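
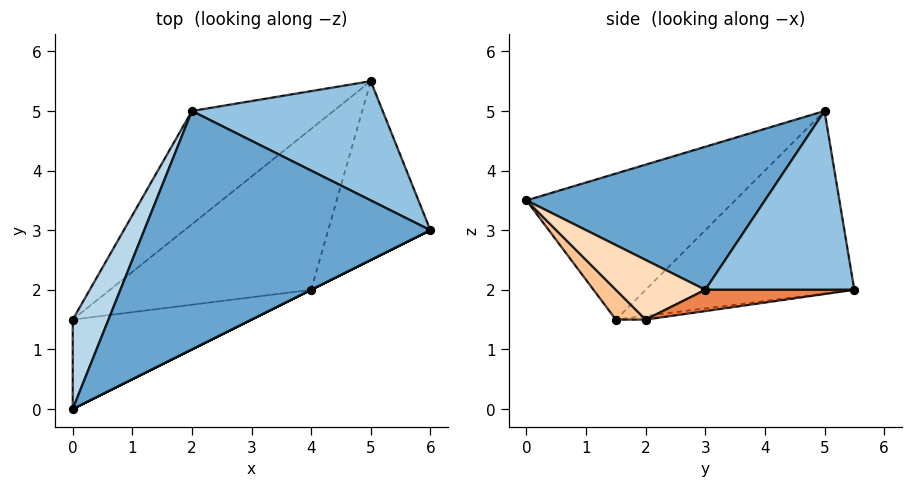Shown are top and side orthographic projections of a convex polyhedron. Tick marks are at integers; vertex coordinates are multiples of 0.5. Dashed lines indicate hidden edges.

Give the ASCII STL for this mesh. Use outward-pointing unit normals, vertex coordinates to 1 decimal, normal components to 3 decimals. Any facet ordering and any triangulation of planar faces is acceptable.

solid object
 facet normal 0.408 -0.408 0.816
  outer loop
   vertex 2.0 5.0 5.0
   vertex 0.0 0.0 3.5
   vertex 6.0 3.0 2.0
  endloop
 endfacet
 facet normal 0.660 0.264 0.704
  outer loop
   vertex 5.0 5.5 2.0
   vertex 2.0 5.0 5.0
   vertex 6.0 3.0 2.0
  endloop
 endfacet
 facet normal -0.926 0.302 0.227
  outer loop
   vertex 0.0 1.5 1.5
   vertex 0.0 0.0 3.5
   vertex 2.0 5.0 5.0
  endloop
 endfacet
 facet normal -0.541 0.729 -0.420
  outer loop
   vertex 0.0 1.5 1.5
   vertex 2.0 5.0 5.0
   vertex 5.0 5.5 2.0
  endloop
 endfacet
 facet normal 0.203 0.081 -0.976
  outer loop
   vertex 4.0 2.0 1.5
   vertex 5.0 5.5 2.0
   vertex 6.0 3.0 2.0
  endloop
 endfacet
 facet normal -0.018 0.147 -0.989
  outer loop
   vertex 4.0 2.0 1.5
   vertex 0.0 1.5 1.5
   vertex 5.0 5.5 2.0
  endloop
 endfacet
 facet normal 0.100 -0.796 -0.597
  outer loop
   vertex 4.0 2.0 1.5
   vertex 0.0 0.0 3.5
   vertex 0.0 1.5 1.5
  endloop
 endfacet
 facet normal 0.447 -0.894 0.000
  outer loop
   vertex 4.0 2.0 1.5
   vertex 6.0 3.0 2.0
   vertex 0.0 0.0 3.5
  endloop
 endfacet
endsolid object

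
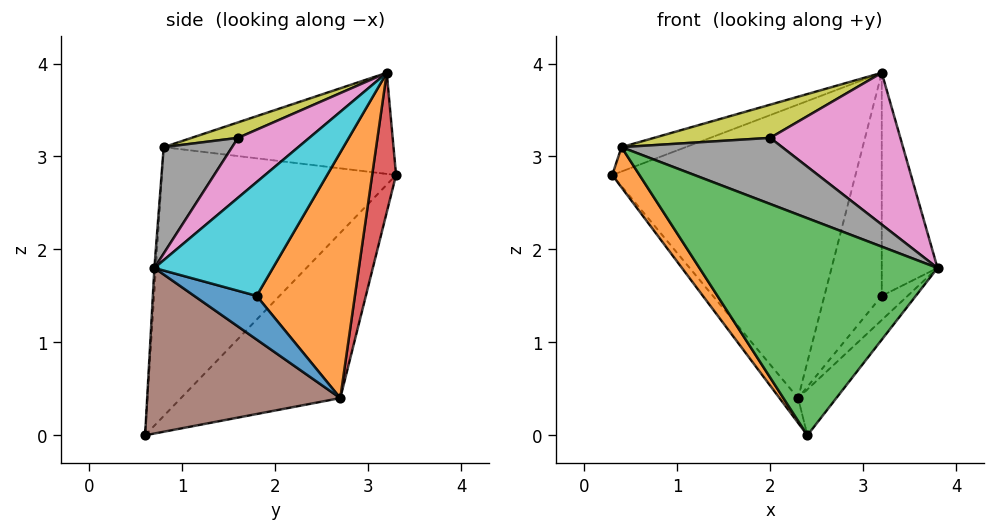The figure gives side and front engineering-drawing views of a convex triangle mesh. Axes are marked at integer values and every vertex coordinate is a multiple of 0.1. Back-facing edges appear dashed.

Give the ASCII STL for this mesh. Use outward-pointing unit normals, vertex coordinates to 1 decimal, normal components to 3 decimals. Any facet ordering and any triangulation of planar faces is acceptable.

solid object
 facet normal -0.350 0.098 0.932
  outer loop
   vertex 0.4 0.8 3.1
   vertex 3.2 3.2 3.9
   vertex 0.3 3.3 2.8
  endloop
 endfacet
 facet normal -0.839 -0.098 -0.535
  outer loop
   vertex 0.4 0.8 3.1
   vertex 0.3 3.3 2.8
   vertex 2.4 0.6 0.0
  endloop
 endfacet
 facet normal -0.006 -0.998 0.060
  outer loop
   vertex 0.4 0.8 3.1
   vertex 2.4 0.6 0.0
   vertex 3.8 0.7 1.8
  endloop
 endfacet
 facet normal 0.096 0.982 -0.165
  outer loop
   vertex 2.3 2.7 0.4
   vertex 0.3 3.3 2.8
   vertex 3.2 3.2 3.9
  endloop
 endfacet
 facet normal -0.754 0.088 -0.651
  outer loop
   vertex 2.3 2.7 0.4
   vertex 2.4 0.6 0.0
   vertex 0.3 3.3 2.8
  endloop
 endfacet
 facet normal 0.776 0.154 -0.612
  outer loop
   vertex 2.3 2.7 0.4
   vertex 3.8 0.7 1.8
   vertex 2.4 0.6 0.0
  endloop
 endfacet
 facet normal 0.310 -0.567 0.763
  outer loop
   vertex 2.0 1.6 3.2
   vertex 3.8 0.7 1.8
   vertex 3.2 3.2 3.9
  endloop
 endfacet
 facet normal 0.264 -0.620 0.738
  outer loop
   vertex 2.0 1.6 3.2
   vertex 0.4 0.8 3.1
   vertex 3.8 0.7 1.8
  endloop
 endfacet
 facet normal 0.207 -0.518 0.830
  outer loop
   vertex 2.0 1.6 3.2
   vertex 3.2 3.2 3.9
   vertex 0.4 0.8 3.1
  endloop
 endfacet
 facet normal 0.878 0.413 -0.241
  outer loop
   vertex 3.2 1.8 1.5
   vertex 3.2 3.2 3.9
   vertex 3.8 0.7 1.8
  endloop
 endfacet
 facet normal 0.845 0.350 -0.404
  outer loop
   vertex 3.2 1.8 1.5
   vertex 3.8 0.7 1.8
   vertex 2.3 2.7 0.4
  endloop
 endfacet
 facet normal 0.829 0.484 -0.282
  outer loop
   vertex 3.2 1.8 1.5
   vertex 2.3 2.7 0.4
   vertex 3.2 3.2 3.9
  endloop
 endfacet
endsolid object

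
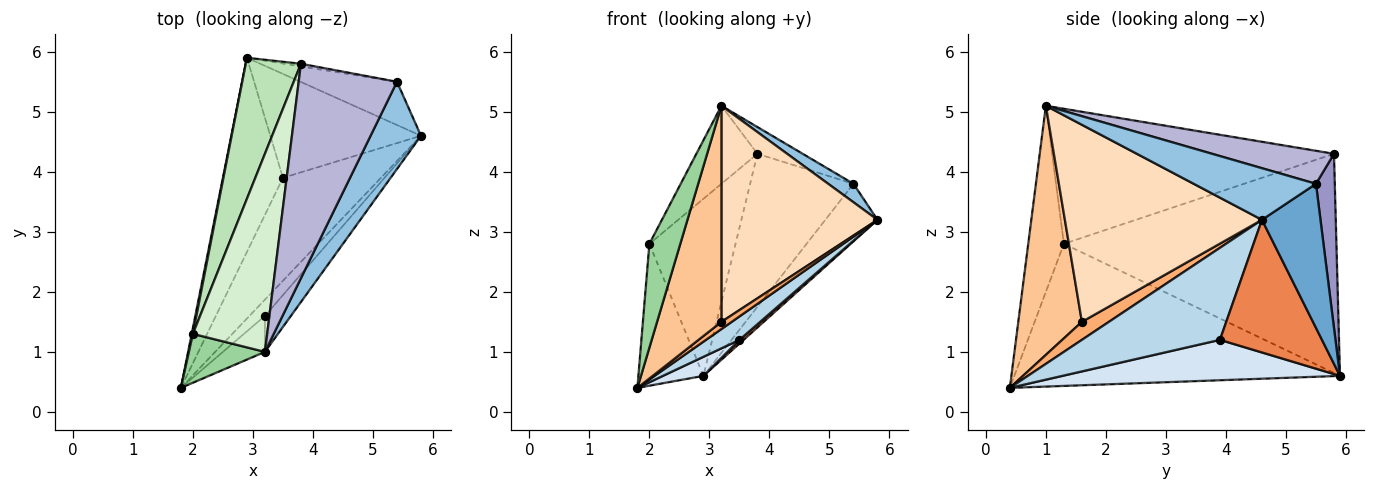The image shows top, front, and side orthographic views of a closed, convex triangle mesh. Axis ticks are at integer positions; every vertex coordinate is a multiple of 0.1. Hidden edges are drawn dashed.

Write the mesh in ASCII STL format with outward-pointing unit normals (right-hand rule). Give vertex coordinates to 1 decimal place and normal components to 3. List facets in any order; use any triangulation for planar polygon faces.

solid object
 facet normal 0.668 0.595 -0.447
  outer loop
   vertex 5.4 5.5 3.8
   vertex 5.8 4.6 3.2
   vertex 2.9 5.9 0.6
  endloop
 endfacet
 facet normal 0.708 -0.146 0.691
  outer loop
   vertex 5.4 5.5 3.8
   vertex 3.2 1.0 5.1
   vertex 5.8 4.6 3.2
  endloop
 endfacet
 facet normal 0.675 -0.164 -0.719
  outer loop
   vertex 3.5 3.9 1.2
   vertex 5.8 4.6 3.2
   vertex 1.8 0.4 0.4
  endloop
 endfacet
 facet normal 0.556 -0.081 -0.827
  outer loop
   vertex 3.5 3.9 1.2
   vertex 1.8 0.4 0.4
   vertex 2.9 5.9 0.6
  endloop
 endfacet
 facet normal 0.661 -0.027 -0.750
  outer loop
   vertex 3.5 3.9 1.2
   vertex 2.9 5.9 0.6
   vertex 5.8 4.6 3.2
  endloop
 endfacet
 facet normal 0.729 -0.278 -0.625
  outer loop
   vertex 3.2 1.6 1.5
   vertex 1.8 0.4 0.4
   vertex 5.8 4.6 3.2
  endloop
 endfacet
 facet normal 0.698 -0.706 -0.118
  outer loop
   vertex 3.2 1.6 1.5
   vertex 3.2 1.0 5.1
   vertex 1.8 0.4 0.4
  endloop
 endfacet
 facet normal 0.780 -0.618 -0.103
  outer loop
   vertex 3.2 1.6 1.5
   vertex 5.8 4.6 3.2
   vertex 3.2 1.0 5.1
  endloop
 endfacet
 facet normal -0.981 0.196 0.008
  outer loop
   vertex 2.0 1.3 2.8
   vertex 2.9 5.9 0.6
   vertex 1.8 0.4 0.4
  endloop
 endfacet
 facet normal -0.722 -0.626 0.295
  outer loop
   vertex 2.0 1.3 2.8
   vertex 1.8 0.4 0.4
   vertex 3.2 1.0 5.1
  endloop
 endfacet
 facet normal -0.927 0.293 0.233
  outer loop
   vertex 3.8 5.8 4.3
   vertex 2.9 5.9 0.6
   vertex 2.0 1.3 2.8
  endloop
 endfacet
 facet normal -0.861 0.187 0.473
  outer loop
   vertex 3.8 5.8 4.3
   vertex 2.0 1.3 2.8
   vertex 3.2 1.0 5.1
  endloop
 endfacet
 facet normal 0.179 0.984 -0.017
  outer loop
   vertex 3.8 5.8 4.3
   vertex 5.4 5.5 3.8
   vertex 2.9 5.9 0.6
  endloop
 endfacet
 facet normal 0.316 0.117 0.941
  outer loop
   vertex 3.8 5.8 4.3
   vertex 3.2 1.0 5.1
   vertex 5.4 5.5 3.8
  endloop
 endfacet
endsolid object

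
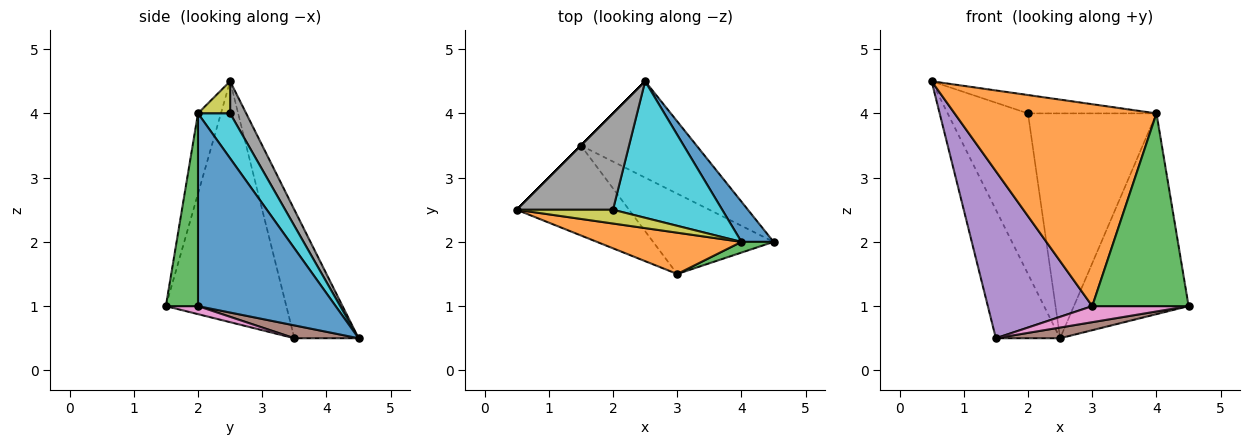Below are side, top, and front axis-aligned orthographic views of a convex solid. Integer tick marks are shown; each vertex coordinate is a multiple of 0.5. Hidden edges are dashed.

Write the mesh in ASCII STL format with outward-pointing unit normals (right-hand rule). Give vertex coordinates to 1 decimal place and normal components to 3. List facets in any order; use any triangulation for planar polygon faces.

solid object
 facet normal 0.762 0.635 0.127
  outer loop
   vertex 4.0 2.0 4.0
   vertex 4.5 2.0 1.0
   vertex 2.5 4.5 0.5
  endloop
 endfacet
 facet normal -0.111 -0.974 0.199
  outer loop
   vertex 4.0 2.0 4.0
   vertex 0.5 2.5 4.5
   vertex 3.0 1.5 1.0
  endloop
 endfacet
 facet normal 0.316 -0.947 0.053
  outer loop
   vertex 4.0 2.0 4.0
   vertex 3.0 1.5 1.0
   vertex 4.5 2.0 1.0
  endloop
 endfacet
 facet normal -0.707 0.707 0.000
  outer loop
   vertex 1.5 3.5 0.5
   vertex 0.5 2.5 4.5
   vertex 2.5 4.5 0.5
  endloop
 endfacet
 facet normal -0.713 -0.618 -0.333
  outer loop
   vertex 1.5 3.5 0.5
   vertex 3.0 1.5 1.0
   vertex 0.5 2.5 4.5
  endloop
 endfacet
 facet normal 0.110 -0.110 -0.988
  outer loop
   vertex 1.5 3.5 0.5
   vertex 2.5 4.5 0.5
   vertex 4.5 2.0 1.0
  endloop
 endfacet
 facet normal 0.065 -0.196 -0.978
  outer loop
   vertex 1.5 3.5 0.5
   vertex 4.5 2.0 1.0
   vertex 3.0 1.5 1.0
  endloop
 endfacet
 facet normal 0.169 0.845 0.507
  outer loop
   vertex 2.0 2.5 4.0
   vertex 2.5 4.5 0.5
   vertex 0.5 2.5 4.5
  endloop
 endfacet
 facet normal 0.196 0.784 0.588
  outer loop
   vertex 2.0 2.5 4.0
   vertex 0.5 2.5 4.5
   vertex 4.0 2.0 4.0
  endloop
 endfacet
 facet normal 0.209 0.836 0.508
  outer loop
   vertex 2.0 2.5 4.0
   vertex 4.0 2.0 4.0
   vertex 2.5 4.5 0.5
  endloop
 endfacet
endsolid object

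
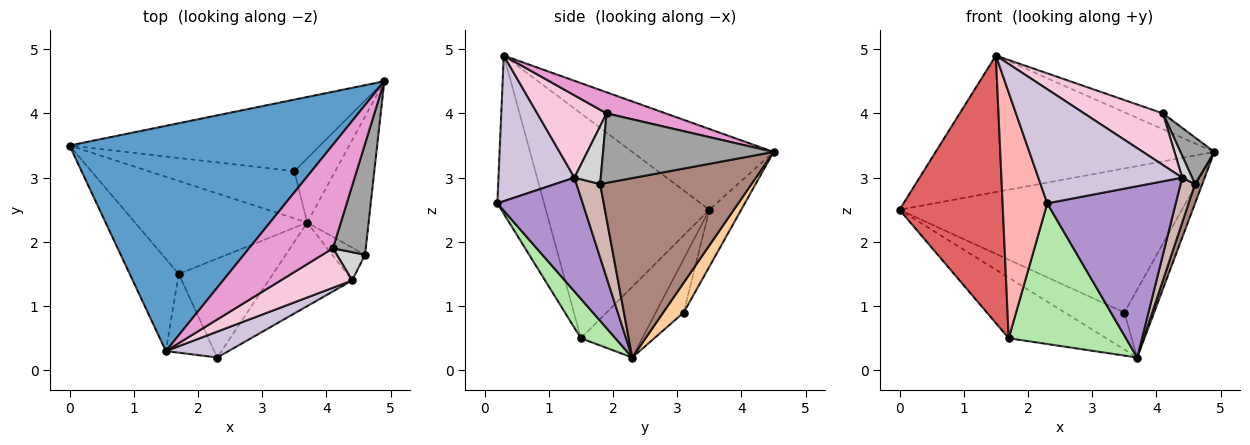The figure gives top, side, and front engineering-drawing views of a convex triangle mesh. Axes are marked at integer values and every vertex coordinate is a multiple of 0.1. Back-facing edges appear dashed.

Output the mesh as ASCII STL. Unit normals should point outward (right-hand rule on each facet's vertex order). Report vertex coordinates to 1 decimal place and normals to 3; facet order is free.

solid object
 facet normal -0.254 0.501 0.827
  outer loop
   vertex 1.5 0.3 4.9
   vertex 4.9 4.5 3.4
   vertex 0.0 3.5 2.5
  endloop
 endfacet
 facet normal -0.101 0.891 -0.443
  outer loop
   vertex 3.5 3.1 0.9
   vertex 0.0 3.5 2.5
   vertex 4.9 4.5 3.4
  endloop
 endfacet
 facet normal -0.278 0.592 -0.756
  outer loop
   vertex 3.5 3.1 0.9
   vertex 3.7 2.3 0.2
   vertex 0.0 3.5 2.5
  endloop
 endfacet
 facet normal 0.448 0.650 -0.614
  outer loop
   vertex 3.5 3.1 0.9
   vertex 4.9 4.5 3.4
   vertex 3.7 2.3 0.2
  endloop
 endfacet
 facet normal -0.325 0.516 -0.792
  outer loop
   vertex 1.7 1.5 0.5
   vertex 0.0 3.5 2.5
   vertex 3.7 2.3 0.2
  endloop
 endfacet
 facet normal 0.234 -0.795 -0.559
  outer loop
   vertex 1.7 1.5 0.5
   vertex 3.7 2.3 0.2
   vertex 2.3 0.2 2.6
  endloop
 endfacet
 facet normal -0.831 -0.525 -0.181
  outer loop
   vertex 1.7 1.5 0.5
   vertex 1.5 0.3 4.9
   vertex 0.0 3.5 2.5
  endloop
 endfacet
 facet normal -0.706 -0.675 -0.216
  outer loop
   vertex 1.7 1.5 0.5
   vertex 2.3 0.2 2.6
   vertex 1.5 0.3 4.9
  endloop
 endfacet
 facet normal 0.513 -0.772 -0.376
  outer loop
   vertex 4.4 1.4 3.0
   vertex 2.3 0.2 2.6
   vertex 3.7 2.3 0.2
  endloop
 endfacet
 facet normal 0.458 -0.867 0.197
  outer loop
   vertex 4.4 1.4 3.0
   vertex 1.5 0.3 4.9
   vertex 2.3 0.2 2.6
  endloop
 endfacet
 facet normal 0.945 -0.045 -0.323
  outer loop
   vertex 4.6 1.8 2.9
   vertex 3.7 2.3 0.2
   vertex 4.9 4.5 3.4
  endloop
 endfacet
 facet normal 0.797 -0.488 -0.356
  outer loop
   vertex 4.6 1.8 2.9
   vertex 4.4 1.4 3.0
   vertex 3.7 2.3 0.2
  endloop
 endfacet
 facet normal 0.242 0.147 0.959
  outer loop
   vertex 4.1 1.9 4.0
   vertex 4.9 4.5 3.4
   vertex 1.5 0.3 4.9
  endloop
 endfacet
 facet normal 0.573 -0.651 0.498
  outer loop
   vertex 4.1 1.9 4.0
   vertex 1.5 0.3 4.9
   vertex 4.4 1.4 3.0
  endloop
 endfacet
 facet normal 0.890 -0.177 0.421
  outer loop
   vertex 4.1 1.9 4.0
   vertex 4.6 1.8 2.9
   vertex 4.9 4.5 3.4
  endloop
 endfacet
 facet normal 0.851 -0.321 0.416
  outer loop
   vertex 4.1 1.9 4.0
   vertex 4.4 1.4 3.0
   vertex 4.6 1.8 2.9
  endloop
 endfacet
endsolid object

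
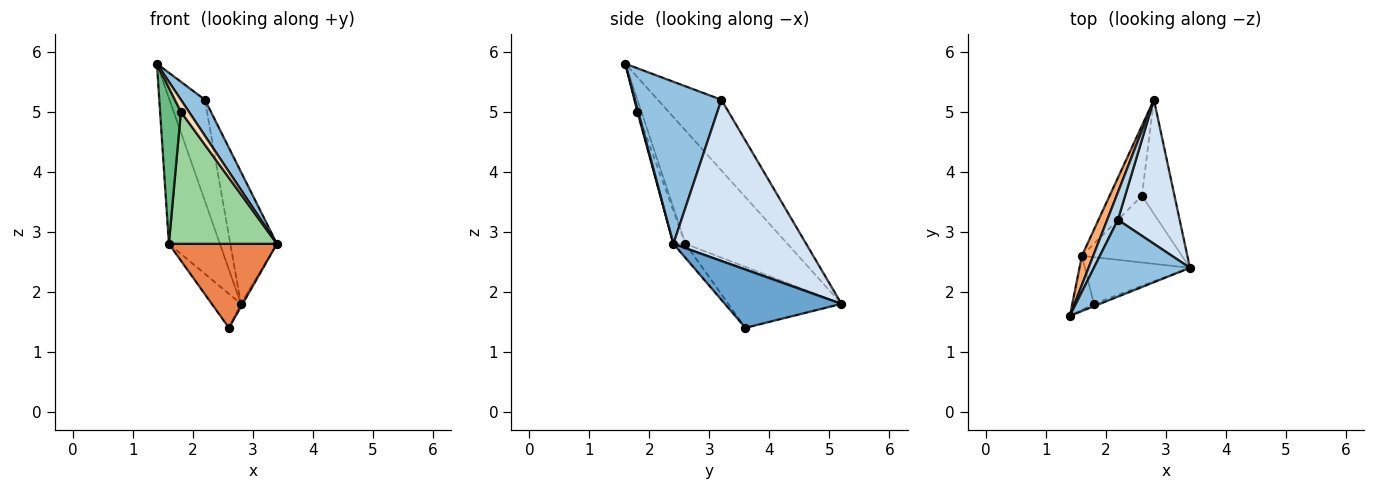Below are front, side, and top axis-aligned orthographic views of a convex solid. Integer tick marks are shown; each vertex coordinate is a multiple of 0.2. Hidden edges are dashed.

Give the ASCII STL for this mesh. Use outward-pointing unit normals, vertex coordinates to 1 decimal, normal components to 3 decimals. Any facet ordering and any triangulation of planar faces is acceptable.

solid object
 facet normal 0.873 0.013 -0.488
  outer loop
   vertex 2.6 3.6 1.4
   vertex 2.8 5.2 1.8
   vertex 3.4 2.4 2.8
  endloop
 endfacet
 facet normal 0.837 -0.232 0.496
  outer loop
   vertex 2.2 3.2 5.2
   vertex 1.4 1.6 5.8
   vertex 3.4 2.4 2.8
  endloop
 endfacet
 facet normal -0.866 0.482 0.131
  outer loop
   vertex 2.2 3.2 5.2
   vertex 2.8 5.2 1.8
   vertex 1.4 1.6 5.8
  endloop
 endfacet
 facet normal 0.887 0.312 0.340
  outer loop
   vertex 2.2 3.2 5.2
   vertex 3.4 2.4 2.8
   vertex 2.8 5.2 1.8
  endloop
 endfacet
 facet normal -0.087 -0.780 -0.619
  outer loop
   vertex 1.6 2.6 2.8
   vertex 2.6 3.6 1.4
   vertex 3.4 2.4 2.8
  endloop
 endfacet
 facet normal -0.891 0.445 0.089
  outer loop
   vertex 1.6 2.6 2.8
   vertex 1.4 1.6 5.8
   vertex 2.8 5.2 1.8
  endloop
 endfacet
 facet normal -0.861 0.222 -0.457
  outer loop
   vertex 1.6 2.6 2.8
   vertex 2.8 5.2 1.8
   vertex 2.6 3.6 1.4
  endloop
 endfacet
 facet normal 0.098 -0.976 -0.195
  outer loop
   vertex 1.8 1.8 5.0
   vertex 3.4 2.4 2.8
   vertex 1.4 1.6 5.8
  endloop
 endfacet
 facet normal -0.179 -0.930 -0.322
  outer loop
   vertex 1.8 1.8 5.0
   vertex 1.4 1.6 5.8
   vertex 1.6 2.6 2.8
  endloop
 endfacet
 facet normal -0.104 -0.938 -0.332
  outer loop
   vertex 1.8 1.8 5.0
   vertex 1.6 2.6 2.8
   vertex 3.4 2.4 2.8
  endloop
 endfacet
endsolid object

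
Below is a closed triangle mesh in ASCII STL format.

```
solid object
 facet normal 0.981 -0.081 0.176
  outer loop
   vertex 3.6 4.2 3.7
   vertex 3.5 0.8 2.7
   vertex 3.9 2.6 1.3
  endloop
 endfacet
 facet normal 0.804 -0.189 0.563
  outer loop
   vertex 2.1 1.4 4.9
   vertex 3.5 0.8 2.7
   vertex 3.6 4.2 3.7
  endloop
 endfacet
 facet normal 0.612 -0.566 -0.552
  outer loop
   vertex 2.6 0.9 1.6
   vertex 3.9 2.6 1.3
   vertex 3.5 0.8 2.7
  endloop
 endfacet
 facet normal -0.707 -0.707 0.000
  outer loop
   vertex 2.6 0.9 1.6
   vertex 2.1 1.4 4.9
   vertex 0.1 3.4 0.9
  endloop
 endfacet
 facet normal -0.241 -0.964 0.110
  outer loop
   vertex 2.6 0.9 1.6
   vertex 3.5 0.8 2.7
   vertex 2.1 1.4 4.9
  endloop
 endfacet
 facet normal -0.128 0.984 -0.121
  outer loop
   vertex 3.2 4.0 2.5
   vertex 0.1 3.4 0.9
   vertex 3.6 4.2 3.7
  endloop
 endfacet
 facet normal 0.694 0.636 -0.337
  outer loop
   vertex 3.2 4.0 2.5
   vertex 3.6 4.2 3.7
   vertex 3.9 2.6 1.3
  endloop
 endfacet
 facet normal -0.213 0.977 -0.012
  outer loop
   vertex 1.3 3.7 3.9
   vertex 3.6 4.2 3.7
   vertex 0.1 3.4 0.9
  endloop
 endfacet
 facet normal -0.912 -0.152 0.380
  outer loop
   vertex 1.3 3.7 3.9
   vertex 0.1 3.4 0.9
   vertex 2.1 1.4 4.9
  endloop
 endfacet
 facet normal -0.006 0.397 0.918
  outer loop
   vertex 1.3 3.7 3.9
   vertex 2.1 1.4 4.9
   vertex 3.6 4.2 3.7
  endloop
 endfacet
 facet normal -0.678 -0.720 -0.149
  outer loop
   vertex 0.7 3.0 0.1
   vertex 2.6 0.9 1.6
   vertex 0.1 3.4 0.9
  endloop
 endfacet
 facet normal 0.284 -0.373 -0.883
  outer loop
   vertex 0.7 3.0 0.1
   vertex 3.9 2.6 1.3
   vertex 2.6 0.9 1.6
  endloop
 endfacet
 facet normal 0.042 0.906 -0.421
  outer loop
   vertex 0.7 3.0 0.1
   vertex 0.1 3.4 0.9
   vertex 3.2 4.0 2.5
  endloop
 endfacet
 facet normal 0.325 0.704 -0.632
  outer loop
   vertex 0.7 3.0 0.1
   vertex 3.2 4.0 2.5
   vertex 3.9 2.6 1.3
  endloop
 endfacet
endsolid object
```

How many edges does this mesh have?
21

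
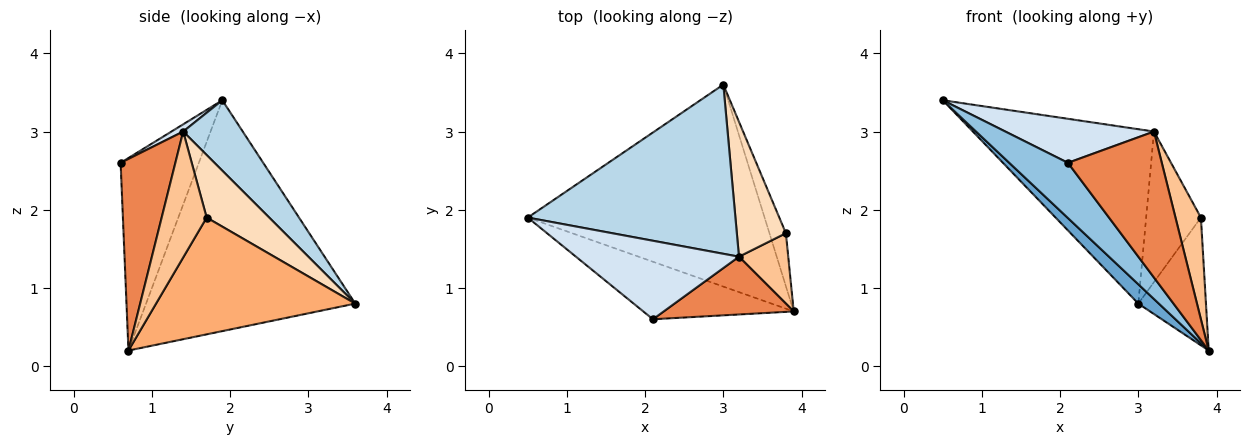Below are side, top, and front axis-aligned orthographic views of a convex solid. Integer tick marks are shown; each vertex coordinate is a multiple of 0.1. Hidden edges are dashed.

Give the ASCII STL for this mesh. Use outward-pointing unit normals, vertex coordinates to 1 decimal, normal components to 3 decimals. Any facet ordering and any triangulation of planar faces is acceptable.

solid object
 facet normal -0.696 -0.068 -0.714
  outer loop
   vertex 3.0 3.6 0.8
   vertex 3.9 0.7 0.2
   vertex 0.5 1.9 3.4
  endloop
 endfacet
 facet normal -0.678 -0.509 -0.530
  outer loop
   vertex 2.1 0.6 2.6
   vertex 0.5 1.9 3.4
   vertex 3.9 0.7 0.2
  endloop
 endfacet
 facet normal 0.230 0.699 0.678
  outer loop
   vertex 3.2 1.4 3.0
   vertex 3.0 3.6 0.8
   vertex 0.5 1.9 3.4
  endloop
 endfacet
 facet normal 0.039 -0.489 0.872
  outer loop
   vertex 3.2 1.4 3.0
   vertex 0.5 1.9 3.4
   vertex 2.1 0.6 2.6
  endloop
 endfacet
 facet normal 0.477 -0.817 0.324
  outer loop
   vertex 3.2 1.4 3.0
   vertex 2.1 0.6 2.6
   vertex 3.9 0.7 0.2
  endloop
 endfacet
 facet normal 0.939 0.319 -0.132
  outer loop
   vertex 3.8 1.7 1.9
   vertex 3.9 0.7 0.2
   vertex 3.0 3.6 0.8
  endloop
 endfacet
 facet normal 0.824 -0.466 0.322
  outer loop
   vertex 3.8 1.7 1.9
   vertex 3.2 1.4 3.0
   vertex 3.9 0.7 0.2
  endloop
 endfacet
 facet normal 0.648 0.567 0.508
  outer loop
   vertex 3.8 1.7 1.9
   vertex 3.0 3.6 0.8
   vertex 3.2 1.4 3.0
  endloop
 endfacet
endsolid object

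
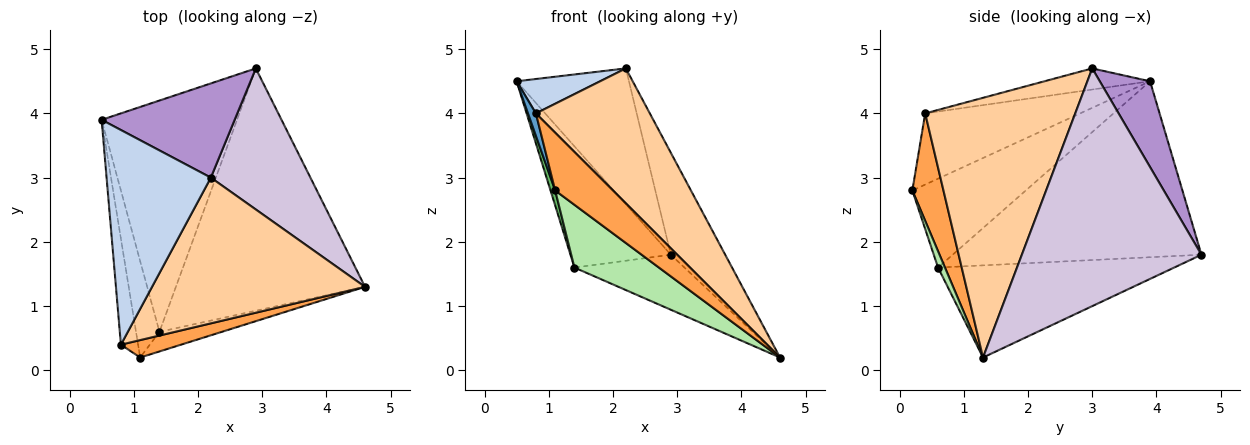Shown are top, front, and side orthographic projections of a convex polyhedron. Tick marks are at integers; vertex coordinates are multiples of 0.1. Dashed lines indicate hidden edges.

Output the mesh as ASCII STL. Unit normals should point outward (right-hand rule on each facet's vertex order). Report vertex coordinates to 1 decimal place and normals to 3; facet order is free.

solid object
 facet normal -0.971 -0.050 -0.234
  outer loop
   vertex 0.8 0.4 4.0
   vertex 0.5 3.9 4.5
   vertex 1.1 0.2 2.8
  endloop
 endfacet
 facet normal -0.196 -0.155 0.968
  outer loop
   vertex 0.8 0.4 4.0
   vertex 2.2 3.0 4.7
   vertex 0.5 3.9 4.5
  endloop
 endfacet
 facet normal 0.458 -0.851 0.256
  outer loop
   vertex 0.8 0.4 4.0
   vertex 1.1 0.2 2.8
   vertex 4.6 1.3 0.2
  endloop
 endfacet
 facet normal 0.667 -0.506 0.547
  outer loop
   vertex 0.8 0.4 4.0
   vertex 4.6 1.3 0.2
   vertex 2.2 3.0 4.7
  endloop
 endfacet
 facet normal -0.966 -0.040 -0.255
  outer loop
   vertex 1.4 0.6 1.6
   vertex 1.1 0.2 2.8
   vertex 0.5 3.9 4.5
  endloop
 endfacet
 facet normal 0.078 -0.951 -0.298
  outer loop
   vertex 1.4 0.6 1.6
   vertex 4.6 1.3 0.2
   vertex 1.1 0.2 2.8
  endloop
 endfacet
 facet normal -0.755 0.305 -0.581
  outer loop
   vertex 2.9 4.7 1.8
   vertex 1.4 0.6 1.6
   vertex 0.5 3.9 4.5
  endloop
 endfacet
 facet normal -0.429 0.200 -0.881
  outer loop
   vertex 2.9 4.7 1.8
   vertex 4.6 1.3 0.2
   vertex 1.4 0.6 1.6
  endloop
 endfacet
 facet normal 0.345 0.771 0.535
  outer loop
   vertex 2.9 4.7 1.8
   vertex 0.5 3.9 4.5
   vertex 2.2 3.0 4.7
  endloop
 endfacet
 facet normal 0.888 0.269 0.372
  outer loop
   vertex 2.9 4.7 1.8
   vertex 2.2 3.0 4.7
   vertex 4.6 1.3 0.2
  endloop
 endfacet
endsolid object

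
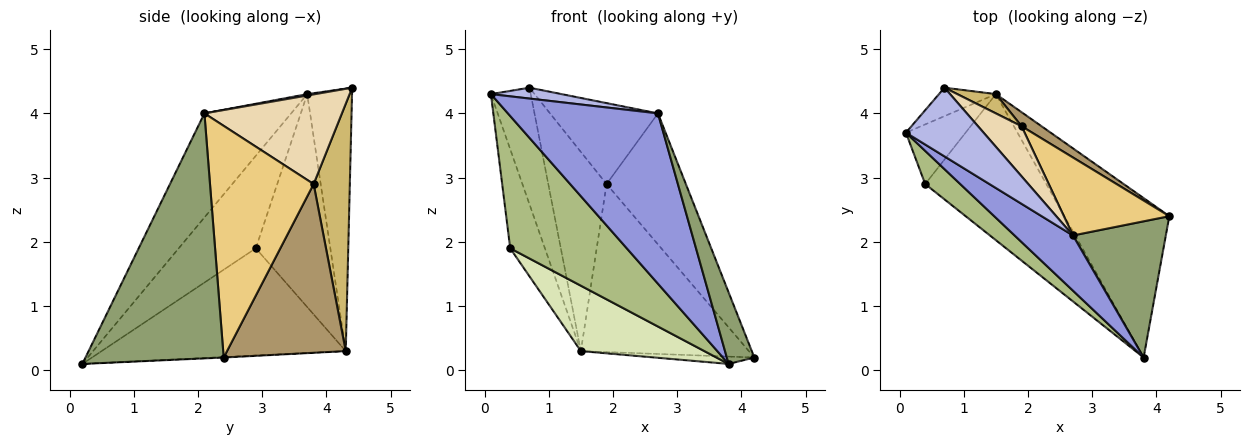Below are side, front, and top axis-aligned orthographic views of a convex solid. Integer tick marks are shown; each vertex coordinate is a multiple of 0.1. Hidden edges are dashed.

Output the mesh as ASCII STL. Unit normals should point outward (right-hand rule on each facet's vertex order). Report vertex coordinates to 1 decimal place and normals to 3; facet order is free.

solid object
 facet normal -0.004 0.046 -0.999
  outer loop
   vertex 1.5 4.3 0.3
   vertex 4.2 2.4 0.2
   vertex 3.8 0.2 0.1
  endloop
 endfacet
 facet normal -0.738 0.655 -0.160
  outer loop
   vertex 1.5 4.3 0.3
   vertex 0.1 3.7 4.3
   vertex 0.7 4.4 4.4
  endloop
 endfacet
 facet normal -0.482 -0.834 0.270
  outer loop
   vertex 2.7 2.1 4.0
   vertex 0.1 3.7 4.3
   vertex 3.8 0.2 0.1
  endloop
 endfacet
 facet normal 0.018 -0.156 0.988
  outer loop
   vertex 2.7 2.1 4.0
   vertex 0.7 4.4 4.4
   vertex 0.1 3.7 4.3
  endloop
 endfacet
 facet normal 0.919 -0.183 0.348
  outer loop
   vertex 2.7 2.1 4.0
   vertex 3.8 0.2 0.1
   vertex 4.2 2.4 0.2
  endloop
 endfacet
 facet normal -0.540 -0.816 0.205
  outer loop
   vertex 0.4 2.9 1.9
   vertex 3.8 0.2 0.1
   vertex 0.1 3.7 4.3
  endloop
 endfacet
 facet normal -0.879 0.409 -0.246
  outer loop
   vertex 0.4 2.9 1.9
   vertex 0.1 3.7 4.3
   vertex 1.5 4.3 0.3
  endloop
 endfacet
 facet normal -0.628 -0.318 -0.710
  outer loop
   vertex 0.4 2.9 1.9
   vertex 1.5 4.3 0.3
   vertex 3.8 0.2 0.1
  endloop
 endfacet
 facet normal 0.576 0.815 0.068
  outer loop
   vertex 1.9 3.8 2.9
   vertex 4.2 2.4 0.2
   vertex 1.5 4.3 0.3
  endloop
 endfacet
 facet normal 0.526 0.847 0.082
  outer loop
   vertex 1.9 3.8 2.9
   vertex 1.5 4.3 0.3
   vertex 0.7 4.4 4.4
  endloop
 endfacet
 facet normal 0.747 0.571 0.340
  outer loop
   vertex 1.9 3.8 2.9
   vertex 2.7 2.1 4.0
   vertex 4.2 2.4 0.2
  endloop
 endfacet
 facet normal 0.735 0.577 0.357
  outer loop
   vertex 1.9 3.8 2.9
   vertex 0.7 4.4 4.4
   vertex 2.7 2.1 4.0
  endloop
 endfacet
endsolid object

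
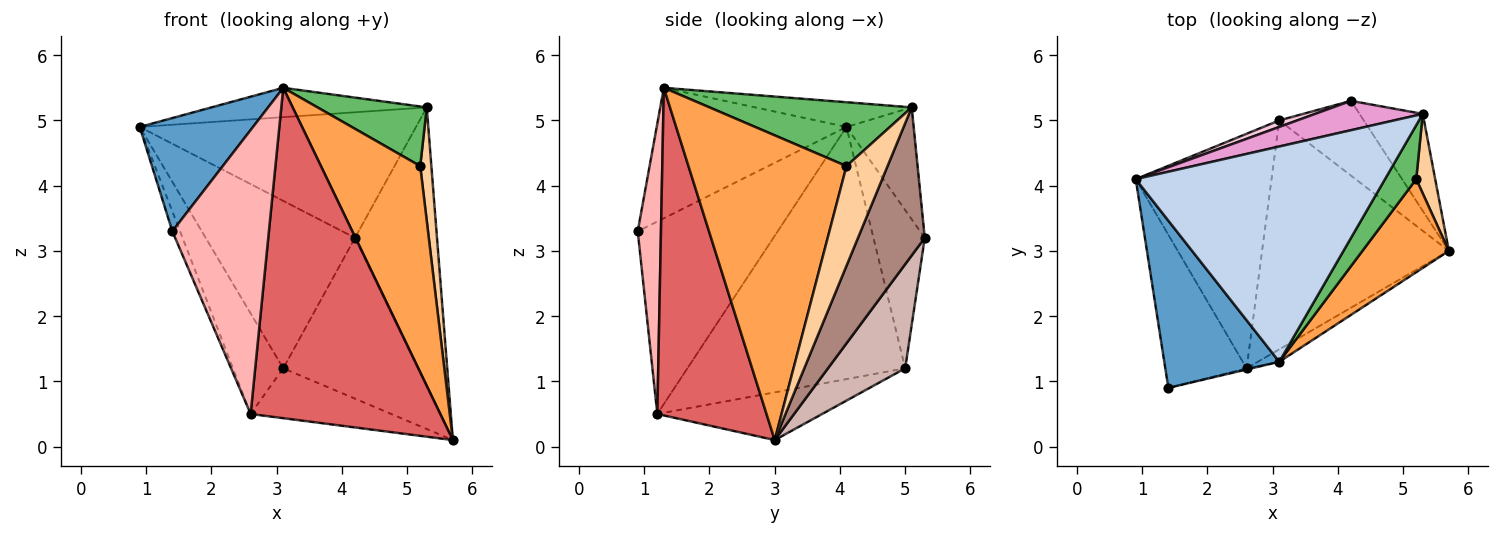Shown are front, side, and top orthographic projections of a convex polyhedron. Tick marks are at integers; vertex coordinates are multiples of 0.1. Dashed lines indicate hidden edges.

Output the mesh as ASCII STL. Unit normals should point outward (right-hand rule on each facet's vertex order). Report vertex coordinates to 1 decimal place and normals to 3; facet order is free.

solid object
 facet normal -0.685 -0.409 0.603
  outer loop
   vertex 3.1 1.3 5.5
   vertex 0.9 4.1 4.9
   vertex 1.4 0.9 3.3
  endloop
 endfacet
 facet normal -0.098 0.134 0.986
  outer loop
   vertex 5.3 5.1 5.2
   vertex 0.9 4.1 4.9
   vertex 3.1 1.3 5.5
  endloop
 endfacet
 facet normal 0.823 -0.517 0.234
  outer loop
   vertex 5.2 4.1 4.3
   vertex 3.1 1.3 5.5
   vertex 5.7 3.0 0.1
  endloop
 endfacet
 facet normal 0.949 -0.257 0.180
  outer loop
   vertex 5.2 4.1 4.3
   vertex 5.7 3.0 0.1
   vertex 5.3 5.1 5.2
  endloop
 endfacet
 facet normal 0.808 -0.437 0.395
  outer loop
   vertex 5.2 4.1 4.3
   vertex 5.3 5.1 5.2
   vertex 3.1 1.3 5.5
  endloop
 endfacet
 facet normal -0.242 0.207 -0.948
  outer loop
   vertex 2.6 1.2 0.5
   vertex 3.1 5.0 1.2
   vertex 5.7 3.0 0.1
  endloop
 endfacet
 facet normal 0.499 -0.866 -0.033
  outer loop
   vertex 2.6 1.2 0.5
   vertex 5.7 3.0 0.1
   vertex 3.1 1.3 5.5
  endloop
 endfacet
 facet normal 0.234 -0.972 -0.004
  outer loop
   vertex 2.6 1.2 0.5
   vertex 3.1 1.3 5.5
   vertex 1.4 0.9 3.3
  endloop
 endfacet
 facet normal -0.920 0.051 -0.389
  outer loop
   vertex 2.6 1.2 0.5
   vertex 1.4 0.9 3.3
   vertex 0.9 4.1 4.9
  endloop
 endfacet
 facet normal -0.863 0.199 -0.465
  outer loop
   vertex 2.6 1.2 0.5
   vertex 0.9 4.1 4.9
   vertex 3.1 5.0 1.2
  endloop
 endfacet
 facet normal 0.610 0.749 -0.260
  outer loop
   vertex 4.2 5.3 3.2
   vertex 5.3 5.1 5.2
   vertex 5.7 3.0 0.1
  endloop
 endfacet
 facet normal 0.461 0.805 -0.374
  outer loop
   vertex 4.2 5.3 3.2
   vertex 5.7 3.0 0.1
   vertex 3.1 5.0 1.2
  endloop
 endfacet
 facet normal -0.230 0.948 0.222
  outer loop
   vertex 4.2 5.3 3.2
   vertex 0.9 4.1 4.9
   vertex 5.3 5.1 5.2
  endloop
 endfacet
 facet normal -0.325 0.945 0.037
  outer loop
   vertex 4.2 5.3 3.2
   vertex 3.1 5.0 1.2
   vertex 0.9 4.1 4.9
  endloop
 endfacet
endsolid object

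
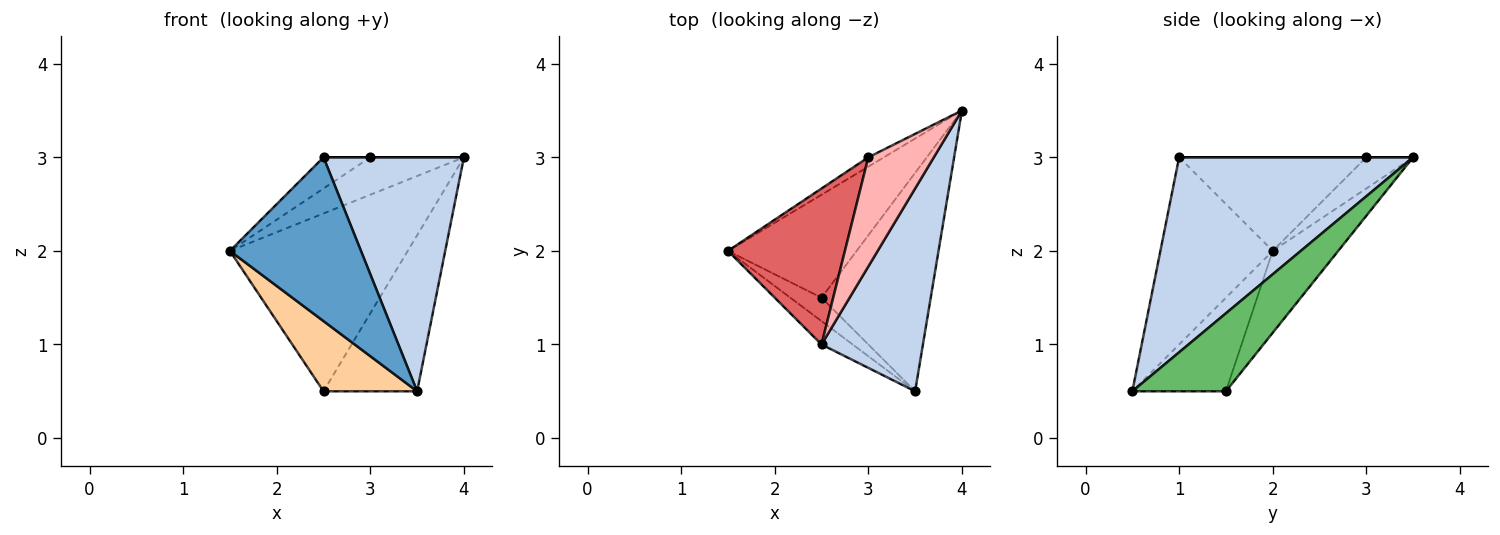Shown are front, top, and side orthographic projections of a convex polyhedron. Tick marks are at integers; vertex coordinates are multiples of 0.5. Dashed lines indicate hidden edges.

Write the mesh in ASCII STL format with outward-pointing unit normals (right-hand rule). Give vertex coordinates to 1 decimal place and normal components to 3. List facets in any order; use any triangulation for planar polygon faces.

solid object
 facet normal -0.647 -0.755 -0.108
  outer loop
   vertex 2.5 1.0 3.0
   vertex 1.5 2.0 2.0
   vertex 3.5 0.5 0.5
  endloop
 endfacet
 facet normal 0.783 -0.470 0.407
  outer loop
   vertex 2.5 1.0 3.0
   vertex 3.5 0.5 0.5
   vertex 4.0 3.5 3.0
  endloop
 endfacet
 facet normal -0.304 0.825 -0.477
  outer loop
   vertex 2.5 1.5 0.5
   vertex 1.5 2.0 2.0
   vertex 4.0 3.5 3.0
  endloop
 endfacet
 facet normal -0.688 -0.688 -0.229
  outer loop
   vertex 2.5 1.5 0.5
   vertex 3.5 0.5 0.5
   vertex 1.5 2.0 2.0
  endloop
 endfacet
 facet normal 0.503 0.503 -0.704
  outer loop
   vertex 2.5 1.5 0.5
   vertex 4.0 3.5 3.0
   vertex 3.5 0.5 0.5
  endloop
 endfacet
 facet normal -0.436 0.873 -0.218
  outer loop
   vertex 3.0 3.0 3.0
   vertex 4.0 3.5 3.0
   vertex 1.5 2.0 2.0
  endloop
 endfacet
 facet normal -0.617 0.154 0.772
  outer loop
   vertex 3.0 3.0 3.0
   vertex 1.5 2.0 2.0
   vertex 2.5 1.0 3.0
  endloop
 endfacet
 facet normal 0.000 0.000 1.000
  outer loop
   vertex 3.0 3.0 3.0
   vertex 2.5 1.0 3.0
   vertex 4.0 3.5 3.0
  endloop
 endfacet
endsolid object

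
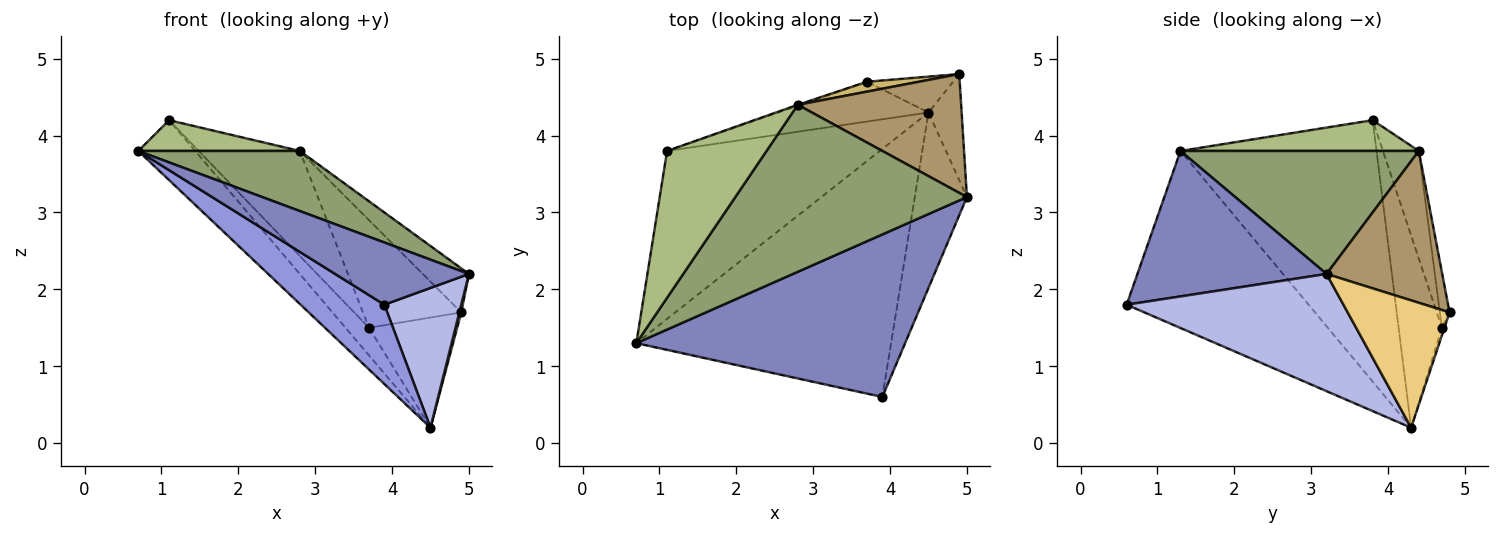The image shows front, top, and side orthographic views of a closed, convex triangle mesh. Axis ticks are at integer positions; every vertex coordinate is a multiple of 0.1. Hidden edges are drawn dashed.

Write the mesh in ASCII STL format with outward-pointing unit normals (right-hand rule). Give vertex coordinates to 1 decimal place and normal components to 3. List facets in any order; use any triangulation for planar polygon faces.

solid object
 facet normal -0.757 0.220 -0.616
  outer loop
   vertex 4.5 4.3 0.2
   vertex 0.7 1.3 3.8
   vertex 1.1 3.8 4.2
  endloop
 endfacet
 facet normal 0.451 -0.319 0.833
  outer loop
   vertex 3.9 0.6 1.8
   vertex 5.0 3.2 2.2
   vertex 0.7 1.3 3.8
  endloop
 endfacet
 facet normal -0.552 -0.254 -0.794
  outer loop
   vertex 3.9 0.6 1.8
   vertex 0.7 1.3 3.8
   vertex 4.5 4.3 0.2
  endloop
 endfacet
 facet normal 0.869 -0.308 -0.387
  outer loop
   vertex 3.9 0.6 1.8
   vertex 4.5 4.3 0.2
   vertex 5.0 3.2 2.2
  endloop
 endfacet
 facet normal 0.447 -0.303 0.842
  outer loop
   vertex 2.8 4.4 3.8
   vertex 0.7 1.3 3.8
   vertex 5.0 3.2 2.2
  endloop
 endfacet
 facet normal 0.290 -0.196 0.937
  outer loop
   vertex 2.8 4.4 3.8
   vertex 1.1 3.8 4.2
   vertex 0.7 1.3 3.8
  endloop
 endfacet
 facet normal -0.724 0.393 -0.567
  outer loop
   vertex 3.7 4.7 1.5
   vertex 4.5 4.3 0.2
   vertex 1.1 3.8 4.2
  endloop
 endfacet
 facet normal -0.334 0.942 -0.008
  outer loop
   vertex 3.7 4.7 1.5
   vertex 1.1 3.8 4.2
   vertex 2.8 4.4 3.8
  endloop
 endfacet
 facet normal 0.657 0.262 0.707
  outer loop
   vertex 4.9 4.8 1.7
   vertex 2.8 4.4 3.8
   vertex 5.0 3.2 2.2
  endloop
 endfacet
 facet normal -0.098 0.991 0.091
  outer loop
   vertex 4.9 4.8 1.7
   vertex 3.7 4.7 1.5
   vertex 2.8 4.4 3.8
  endloop
 endfacet
 facet normal 0.968 -0.018 -0.252
  outer loop
   vertex 4.9 4.8 1.7
   vertex 5.0 3.2 2.2
   vertex 4.5 4.3 0.2
  endloop
 endfacet
 facet normal -0.028 0.951 -0.309
  outer loop
   vertex 4.9 4.8 1.7
   vertex 4.5 4.3 0.2
   vertex 3.7 4.7 1.5
  endloop
 endfacet
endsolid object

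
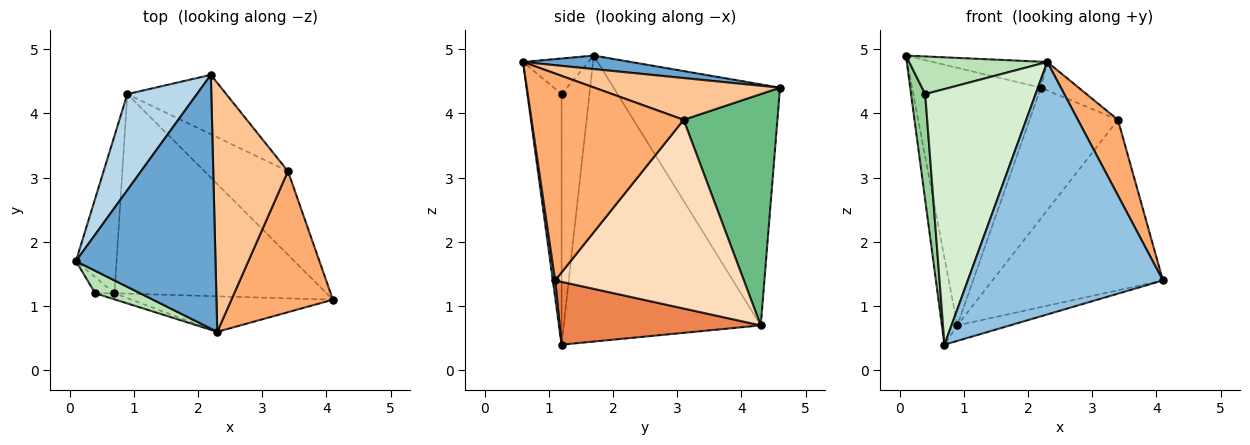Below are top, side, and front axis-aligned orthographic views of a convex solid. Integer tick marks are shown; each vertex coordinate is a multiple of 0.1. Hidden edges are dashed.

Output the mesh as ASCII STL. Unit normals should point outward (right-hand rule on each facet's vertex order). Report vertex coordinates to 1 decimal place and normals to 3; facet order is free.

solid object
 facet normal 0.096 0.101 0.990
  outer loop
   vertex 2.3 0.6 4.8
   vertex 2.2 4.6 4.4
   vertex 0.1 1.7 4.9
  endloop
 endfacet
 facet normal 0.012 -0.990 -0.139
  outer loop
   vertex 2.3 0.6 4.8
   vertex 0.7 1.2 0.4
   vertex 4.1 1.1 1.4
  endloop
 endfacet
 facet normal -0.771 0.597 0.223
  outer loop
   vertex 0.9 4.3 0.7
   vertex 0.1 1.7 4.9
   vertex 2.2 4.6 4.4
  endloop
 endfacet
 facet normal -0.987 0.077 -0.140
  outer loop
   vertex 0.9 4.3 0.7
   vertex 0.7 1.2 0.4
   vertex 0.1 1.7 4.9
  endloop
 endfacet
 facet normal 0.283 0.074 -0.956
  outer loop
   vertex 0.9 4.3 0.7
   vertex 4.1 1.1 1.4
   vertex 0.7 1.2 0.4
  endloop
 endfacet
 facet normal 0.874 -0.230 0.429
  outer loop
   vertex 3.4 3.1 3.9
   vertex 2.3 0.6 4.8
   vertex 4.1 1.1 1.4
  endloop
 endfacet
 facet normal 0.486 0.099 0.869
  outer loop
   vertex 3.4 3.1 3.9
   vertex 2.2 4.6 4.4
   vertex 2.3 0.6 4.8
  endloop
 endfacet
 facet normal 0.705 0.637 -0.312
  outer loop
   vertex 3.4 3.1 3.9
   vertex 4.1 1.1 1.4
   vertex 0.9 4.3 0.7
  endloop
 endfacet
 facet normal 0.695 0.655 -0.297
  outer loop
   vertex 3.4 3.1 3.9
   vertex 0.9 4.3 0.7
   vertex 2.2 4.6 4.4
  endloop
 endfacet
 facet normal -0.890 -0.452 -0.068
  outer loop
   vertex 0.4 1.2 4.3
   vertex 0.1 1.7 4.9
   vertex 0.7 1.2 0.4
  endloop
 endfacet
 facet normal -0.376 -0.796 0.475
  outer loop
   vertex 0.4 1.2 4.3
   vertex 2.3 0.6 4.8
   vertex 0.1 1.7 4.9
  endloop
 endfacet
 facet normal -0.296 -0.955 -0.023
  outer loop
   vertex 0.4 1.2 4.3
   vertex 0.7 1.2 0.4
   vertex 2.3 0.6 4.8
  endloop
 endfacet
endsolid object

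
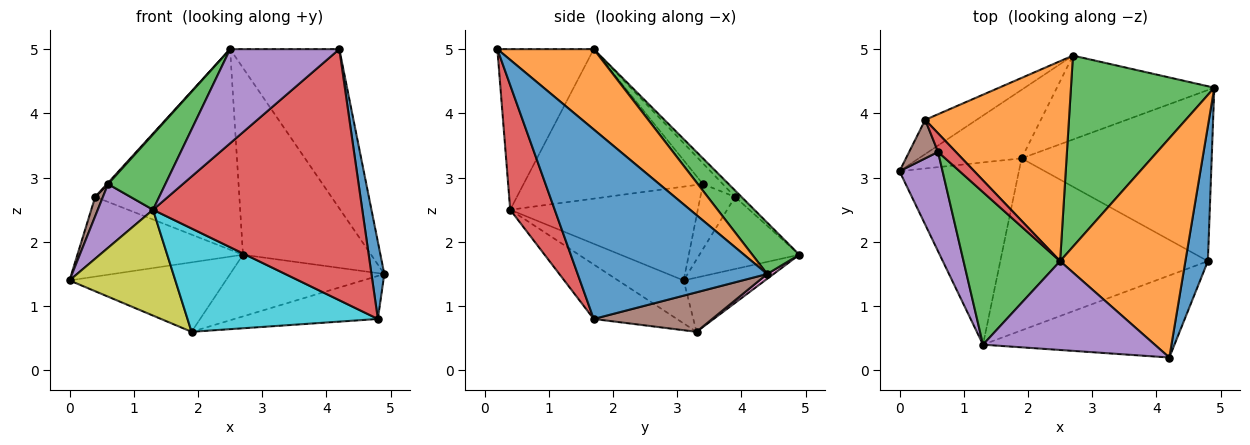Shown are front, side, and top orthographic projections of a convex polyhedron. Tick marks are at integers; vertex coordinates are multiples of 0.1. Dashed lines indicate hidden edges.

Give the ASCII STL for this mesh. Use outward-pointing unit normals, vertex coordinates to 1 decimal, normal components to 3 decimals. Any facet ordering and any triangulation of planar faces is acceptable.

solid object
 facet normal 0.991 -0.067 0.118
  outer loop
   vertex 4.8 1.7 0.8
   vertex 4.9 4.4 1.5
   vertex 4.2 0.2 5.0
  endloop
 endfacet
 facet normal 0.460 0.522 0.718
  outer loop
   vertex 2.5 1.7 5.0
   vertex 4.2 0.2 5.0
   vertex 4.9 4.4 1.5
  endloop
 endfacet
 facet normal 0.248 0.677 0.693
  outer loop
   vertex 2.5 1.7 5.0
   vertex 4.9 4.4 1.5
   vertex 2.7 4.9 1.8
  endloop
 endfacet
 facet normal 0.198 -0.932 -0.304
  outer loop
   vertex 1.3 0.4 2.5
   vertex 4.8 1.7 0.8
   vertex 4.2 0.2 5.0
  endloop
 endfacet
 facet normal -0.540 -0.612 0.578
  outer loop
   vertex 1.3 0.4 2.5
   vertex 4.2 0.2 5.0
   vertex 2.5 1.7 5.0
  endloop
 endfacet
 facet normal 0.198 0.239 -0.951
  outer loop
   vertex 1.9 3.3 0.6
   vertex 4.9 4.4 1.5
   vertex 4.8 1.7 0.8
  endloop
 endfacet
 facet normal 0.025 0.592 -0.806
  outer loop
   vertex 1.9 3.3 0.6
   vertex 2.7 4.9 1.8
   vertex 4.9 4.4 1.5
  endloop
 endfacet
 facet normal -0.348 0.668 -0.658
  outer loop
   vertex 1.9 3.3 0.6
   vertex 0.0 3.1 1.4
   vertex 2.7 4.9 1.8
  endloop
 endfacet
 facet normal -0.297 -0.479 -0.826
  outer loop
   vertex 1.9 3.3 0.6
   vertex 1.3 0.4 2.5
   vertex 0.0 3.1 1.4
  endloop
 endfacet
 facet normal -0.220 -0.502 -0.836
  outer loop
   vertex 1.9 3.3 0.6
   vertex 4.8 1.7 0.8
   vertex 1.3 0.4 2.5
  endloop
 endfacet
 facet normal -0.485 0.804 -0.345
  outer loop
   vertex 0.4 3.9 2.7
   vertex 2.7 4.9 1.8
   vertex 0.0 3.1 1.4
  endloop
 endfacet
 facet normal -0.032 0.708 0.706
  outer loop
   vertex 0.4 3.9 2.7
   vertex 2.5 1.7 5.0
   vertex 2.7 4.9 1.8
  endloop
 endfacet
 facet normal -0.811 -0.259 0.524
  outer loop
   vertex 0.6 3.4 2.9
   vertex 1.3 0.4 2.5
   vertex 2.5 1.7 5.0
  endloop
 endfacet
 facet normal -0.758 -0.043 0.651
  outer loop
   vertex 0.6 3.4 2.9
   vertex 2.5 1.7 5.0
   vertex 0.4 3.9 2.7
  endloop
 endfacet
 facet normal -0.878 -0.259 0.403
  outer loop
   vertex 0.6 3.4 2.9
   vertex 0.0 3.1 1.4
   vertex 1.3 0.4 2.5
  endloop
 endfacet
 facet normal -0.896 -0.199 0.398
  outer loop
   vertex 0.6 3.4 2.9
   vertex 0.4 3.9 2.7
   vertex 0.0 3.1 1.4
  endloop
 endfacet
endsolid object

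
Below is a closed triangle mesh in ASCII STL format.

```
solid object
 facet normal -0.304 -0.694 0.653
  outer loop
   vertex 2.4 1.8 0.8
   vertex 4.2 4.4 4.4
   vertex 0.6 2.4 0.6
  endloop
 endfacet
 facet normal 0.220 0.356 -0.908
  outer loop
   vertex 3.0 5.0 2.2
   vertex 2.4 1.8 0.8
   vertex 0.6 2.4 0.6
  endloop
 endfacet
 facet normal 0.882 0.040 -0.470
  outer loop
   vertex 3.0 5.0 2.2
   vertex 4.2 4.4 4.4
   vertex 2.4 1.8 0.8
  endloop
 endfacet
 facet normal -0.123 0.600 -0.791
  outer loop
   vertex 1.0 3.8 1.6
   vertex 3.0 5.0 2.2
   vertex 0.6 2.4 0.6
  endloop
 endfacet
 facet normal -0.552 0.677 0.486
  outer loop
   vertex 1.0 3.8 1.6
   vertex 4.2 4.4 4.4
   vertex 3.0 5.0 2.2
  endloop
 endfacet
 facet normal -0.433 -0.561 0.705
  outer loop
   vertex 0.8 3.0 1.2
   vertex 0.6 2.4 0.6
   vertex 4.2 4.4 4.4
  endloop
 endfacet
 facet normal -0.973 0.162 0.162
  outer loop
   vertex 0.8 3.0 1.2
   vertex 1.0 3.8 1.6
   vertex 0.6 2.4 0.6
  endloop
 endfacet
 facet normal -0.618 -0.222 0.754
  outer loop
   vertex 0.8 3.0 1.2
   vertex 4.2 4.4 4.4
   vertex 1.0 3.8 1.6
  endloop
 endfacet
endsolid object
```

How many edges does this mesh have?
12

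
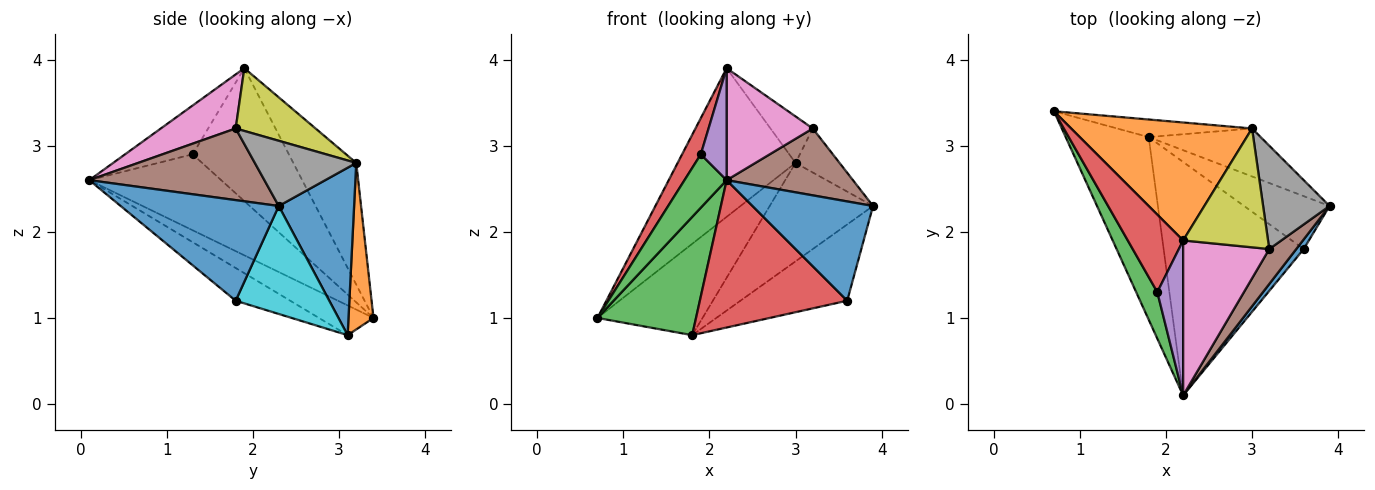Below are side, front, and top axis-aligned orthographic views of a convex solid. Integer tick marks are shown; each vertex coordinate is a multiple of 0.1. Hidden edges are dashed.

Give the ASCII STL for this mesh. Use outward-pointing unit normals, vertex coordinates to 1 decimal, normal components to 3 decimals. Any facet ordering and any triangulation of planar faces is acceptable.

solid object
 facet normal 0.794 -0.605 0.059
  outer loop
   vertex 3.6 1.8 1.2
   vertex 3.9 2.3 2.3
   vertex 2.2 0.1 2.6
  endloop
 endfacet
 facet normal -0.386 0.723 0.573
  outer loop
   vertex 3.0 3.2 2.8
   vertex 0.7 3.4 1.0
   vertex 2.2 1.9 3.9
  endloop
 endfacet
 facet normal -0.921 -0.294 0.256
  outer loop
   vertex 1.9 1.3 2.9
   vertex 0.7 3.4 1.0
   vertex 2.2 0.1 2.6
  endloop
 endfacet
 facet normal -0.909 -0.177 0.379
  outer loop
   vertex 1.9 1.3 2.9
   vertex 2.2 1.9 3.9
   vertex 0.7 3.4 1.0
  endloop
 endfacet
 facet normal -0.837 -0.320 0.443
  outer loop
   vertex 1.9 1.3 2.9
   vertex 2.2 0.1 2.6
   vertex 2.2 1.9 3.9
  endloop
 endfacet
 facet normal 0.776 -0.559 0.292
  outer loop
   vertex 3.2 1.8 3.2
   vertex 2.2 0.1 2.6
   vertex 3.9 2.3 2.3
  endloop
 endfacet
 facet normal 0.454 -0.522 0.722
  outer loop
   vertex 3.2 1.8 3.2
   vertex 2.2 1.9 3.9
   vertex 2.2 0.1 2.6
  endloop
 endfacet
 facet normal 0.670 0.291 0.683
  outer loop
   vertex 3.2 1.8 3.2
   vertex 3.9 2.3 2.3
   vertex 3.0 3.2 2.8
  endloop
 endfacet
 facet normal 0.567 0.300 0.767
  outer loop
   vertex 3.2 1.8 3.2
   vertex 3.0 3.2 2.8
   vertex 2.2 1.9 3.9
  endloop
 endfacet
 facet normal 0.584 0.667 -0.462
  outer loop
   vertex 1.8 3.1 0.8
   vertex 3.9 2.3 2.3
   vertex 3.6 1.8 1.2
  endloop
 endfacet
 facet normal 0.548 0.752 -0.366
  outer loop
   vertex 1.8 3.1 0.8
   vertex 3.0 3.2 2.8
   vertex 3.9 2.3 2.3
  endloop
 endfacet
 facet normal 0.227 0.956 -0.184
  outer loop
   vertex 1.8 3.1 0.8
   vertex 0.7 3.4 1.0
   vertex 3.0 3.2 2.8
  endloop
 endfacet
 facet normal -0.288 -0.521 -0.804
  outer loop
   vertex 1.8 3.1 0.8
   vertex 2.2 0.1 2.6
   vertex 0.7 3.4 1.0
  endloop
 endfacet
 facet normal -0.194 -0.524 -0.830
  outer loop
   vertex 1.8 3.1 0.8
   vertex 3.6 1.8 1.2
   vertex 2.2 0.1 2.6
  endloop
 endfacet
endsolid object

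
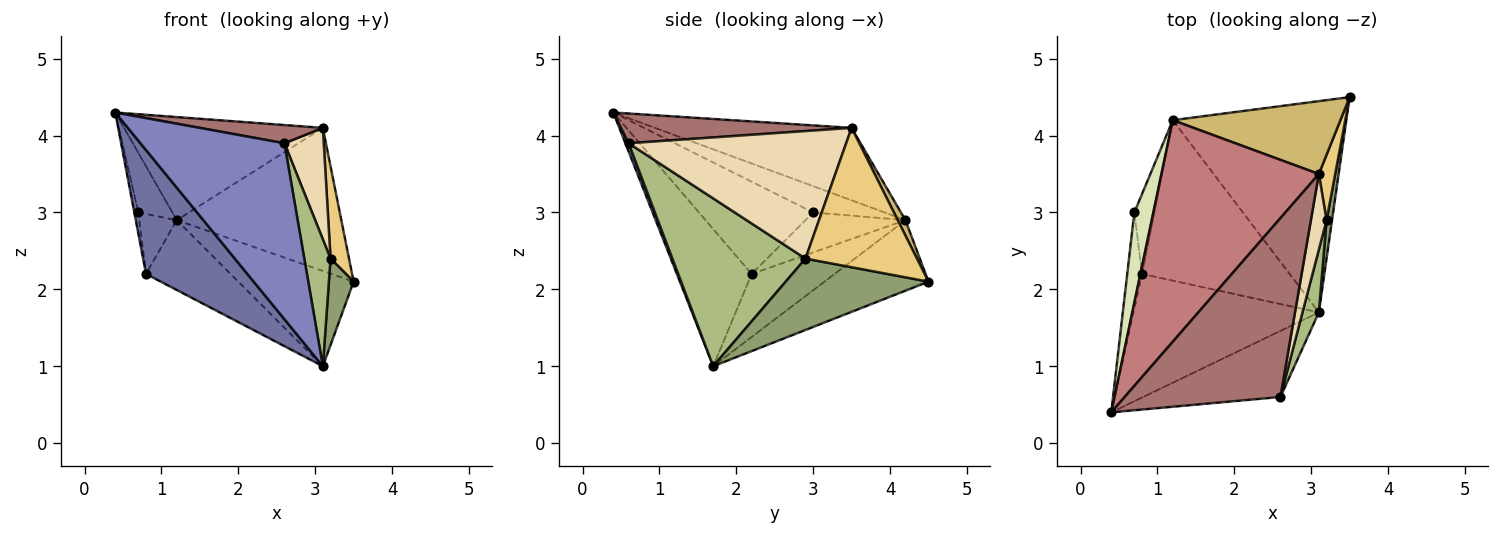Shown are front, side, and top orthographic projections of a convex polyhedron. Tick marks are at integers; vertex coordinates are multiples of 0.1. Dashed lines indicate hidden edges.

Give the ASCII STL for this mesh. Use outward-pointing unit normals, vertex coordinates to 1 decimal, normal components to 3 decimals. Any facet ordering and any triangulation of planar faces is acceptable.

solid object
 facet normal -0.463 -0.627 -0.626
  outer loop
   vertex 0.8 2.2 2.2
   vertex 3.1 1.7 1.0
   vertex 0.4 0.4 4.3
  endloop
 endfacet
 facet normal 0.021 -0.936 -0.351
  outer loop
   vertex 2.6 0.6 3.9
   vertex 0.4 0.4 4.3
   vertex 3.1 1.7 1.0
  endloop
 endfacet
 facet normal -0.348 0.385 -0.855
  outer loop
   vertex 1.2 4.2 2.9
   vertex 3.5 4.5 2.1
   vertex 3.1 1.7 1.0
  endloop
 endfacet
 facet normal -0.365 0.372 -0.854
  outer loop
   vertex 1.2 4.2 2.9
   vertex 3.1 1.7 1.0
   vertex 0.8 2.2 2.2
  endloop
 endfacet
 facet normal 0.983 -0.170 0.076
  outer loop
   vertex 3.2 2.9 2.4
   vertex 3.1 1.7 1.0
   vertex 3.5 4.5 2.1
  endloop
 endfacet
 facet normal 0.977 -0.193 0.095
  outer loop
   vertex 3.2 2.9 2.4
   vertex 2.6 0.6 3.9
   vertex 3.1 1.7 1.0
  endloop
 endfacet
 facet normal -0.987 0.035 -0.158
  outer loop
   vertex 0.7 3.0 3.0
   vertex 0.8 2.2 2.2
   vertex 0.4 0.4 4.3
  endloop
 endfacet
 facet normal -0.756 0.360 0.547
  outer loop
   vertex 0.7 3.0 3.0
   vertex 0.4 0.4 4.3
   vertex 1.2 4.2 2.9
  endloop
 endfacet
 facet normal -0.848 0.318 -0.424
  outer loop
   vertex 0.7 3.0 3.0
   vertex 1.2 4.2 2.9
   vertex 0.8 2.2 2.2
  endloop
 endfacet
 facet normal 0.042 0.890 0.453
  outer loop
   vertex 3.1 3.5 4.1
   vertex 3.5 4.5 2.1
   vertex 1.2 4.2 2.9
  endloop
 endfacet
 facet normal 0.980 -0.162 0.115
  outer loop
   vertex 3.1 3.5 4.1
   vertex 3.2 2.9 2.4
   vertex 3.5 4.5 2.1
  endloop
 endfacet
 facet normal 0.977 -0.177 0.120
  outer loop
   vertex 3.1 3.5 4.1
   vertex 2.6 0.6 3.9
   vertex 3.2 2.9 2.4
  endloop
 endfacet
 facet normal 0.187 -0.100 0.977
  outer loop
   vertex 3.1 3.5 4.1
   vertex 0.4 0.4 4.3
   vertex 2.6 0.6 3.9
  endloop
 endfacet
 facet normal -0.385 0.389 0.837
  outer loop
   vertex 3.1 3.5 4.1
   vertex 1.2 4.2 2.9
   vertex 0.4 0.4 4.3
  endloop
 endfacet
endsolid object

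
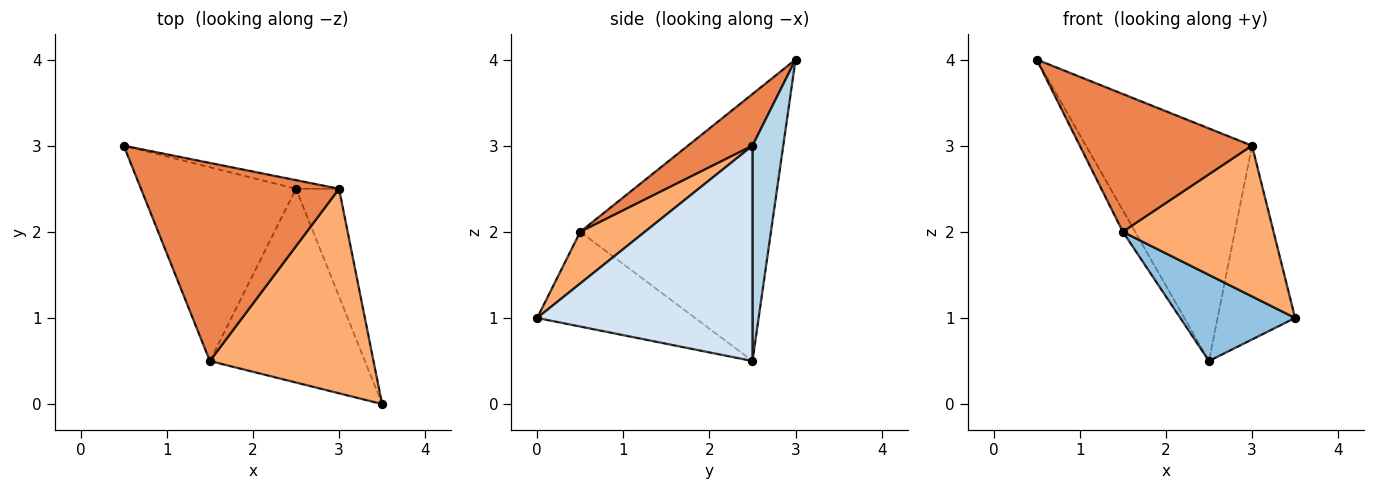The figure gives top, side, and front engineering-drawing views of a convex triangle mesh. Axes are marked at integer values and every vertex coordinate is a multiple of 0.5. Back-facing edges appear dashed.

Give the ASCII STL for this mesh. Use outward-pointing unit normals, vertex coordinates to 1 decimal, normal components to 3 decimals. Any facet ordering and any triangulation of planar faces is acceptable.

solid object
 facet normal -0.863 0.056 -0.501
  outer loop
   vertex 1.5 0.5 2.0
   vertex 0.5 3.0 4.0
   vertex 2.5 2.5 0.5
  endloop
 endfacet
 facet normal -0.488 -0.355 -0.798
  outer loop
   vertex 1.5 0.5 2.0
   vertex 2.5 2.5 0.5
   vertex 3.5 0.0 1.0
  endloop
 endfacet
 facet normal 0.182 0.983 -0.036
  outer loop
   vertex 3.0 2.5 3.0
   vertex 2.5 2.5 0.5
   vertex 0.5 3.0 4.0
  endloop
 endfacet
 facet normal 0.925 0.333 -0.185
  outer loop
   vertex 3.0 2.5 3.0
   vertex 3.5 0.0 1.0
   vertex 2.5 2.5 0.5
  endloop
 endfacet
 facet normal 0.209 -0.558 0.803
  outer loop
   vertex 3.0 2.5 3.0
   vertex 0.5 3.0 4.0
   vertex 1.5 0.5 2.0
  endloop
 endfacet
 facet normal 0.246 -0.575 0.780
  outer loop
   vertex 3.0 2.5 3.0
   vertex 1.5 0.5 2.0
   vertex 3.5 0.0 1.0
  endloop
 endfacet
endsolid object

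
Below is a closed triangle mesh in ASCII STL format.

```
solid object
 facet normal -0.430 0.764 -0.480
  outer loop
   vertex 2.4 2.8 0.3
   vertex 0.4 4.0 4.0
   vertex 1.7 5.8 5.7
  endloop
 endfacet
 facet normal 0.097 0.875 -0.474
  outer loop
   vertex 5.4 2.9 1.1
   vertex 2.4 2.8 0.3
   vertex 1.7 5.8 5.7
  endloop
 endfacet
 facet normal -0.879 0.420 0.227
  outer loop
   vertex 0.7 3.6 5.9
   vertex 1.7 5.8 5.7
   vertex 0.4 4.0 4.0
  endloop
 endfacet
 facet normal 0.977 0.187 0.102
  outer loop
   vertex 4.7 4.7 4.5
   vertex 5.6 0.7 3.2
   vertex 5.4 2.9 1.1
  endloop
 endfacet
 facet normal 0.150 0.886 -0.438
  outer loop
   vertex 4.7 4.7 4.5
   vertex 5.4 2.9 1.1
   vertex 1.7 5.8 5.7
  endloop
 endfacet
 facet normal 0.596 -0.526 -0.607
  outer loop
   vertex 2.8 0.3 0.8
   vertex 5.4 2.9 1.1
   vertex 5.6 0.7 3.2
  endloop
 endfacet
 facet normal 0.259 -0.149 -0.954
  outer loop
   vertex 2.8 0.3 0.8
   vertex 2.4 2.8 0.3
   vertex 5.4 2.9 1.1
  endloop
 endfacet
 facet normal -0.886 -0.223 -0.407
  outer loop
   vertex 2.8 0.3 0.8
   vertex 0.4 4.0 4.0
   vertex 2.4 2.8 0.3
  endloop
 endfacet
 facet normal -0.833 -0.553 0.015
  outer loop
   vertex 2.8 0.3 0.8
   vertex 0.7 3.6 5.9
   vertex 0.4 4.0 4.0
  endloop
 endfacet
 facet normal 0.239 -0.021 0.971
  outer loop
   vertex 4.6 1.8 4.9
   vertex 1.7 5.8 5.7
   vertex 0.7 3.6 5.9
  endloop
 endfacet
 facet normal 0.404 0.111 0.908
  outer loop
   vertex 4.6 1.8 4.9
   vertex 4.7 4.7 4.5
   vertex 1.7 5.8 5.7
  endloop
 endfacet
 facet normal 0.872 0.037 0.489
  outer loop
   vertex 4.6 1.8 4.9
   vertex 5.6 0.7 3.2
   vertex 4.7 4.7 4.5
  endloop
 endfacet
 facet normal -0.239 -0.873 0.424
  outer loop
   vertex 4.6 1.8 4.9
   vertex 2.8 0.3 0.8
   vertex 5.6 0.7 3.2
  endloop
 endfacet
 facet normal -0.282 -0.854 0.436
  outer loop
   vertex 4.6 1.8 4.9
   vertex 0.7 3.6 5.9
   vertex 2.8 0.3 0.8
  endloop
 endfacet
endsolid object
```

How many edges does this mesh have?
21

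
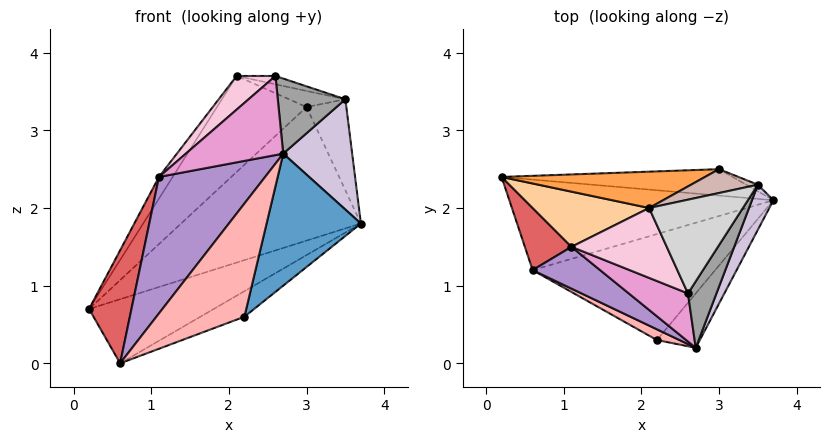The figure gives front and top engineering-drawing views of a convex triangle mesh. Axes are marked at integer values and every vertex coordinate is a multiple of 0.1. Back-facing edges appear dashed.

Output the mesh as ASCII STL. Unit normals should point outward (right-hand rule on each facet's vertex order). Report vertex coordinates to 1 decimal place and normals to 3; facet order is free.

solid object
 facet normal 0.816 -0.534 -0.220
  outer loop
   vertex 2.2 0.3 0.6
   vertex 3.7 2.1 1.8
   vertex 2.7 0.2 2.7
  endloop
 endfacet
 facet normal 0.144 0.971 -0.192
  outer loop
   vertex 3.0 2.5 3.3
   vertex 3.7 2.1 1.8
   vertex 0.2 2.4 0.7
  endloop
 endfacet
 facet normal -0.341 0.879 0.333
  outer loop
   vertex 3.0 2.5 3.3
   vertex 0.2 2.4 0.7
   vertex 2.1 2.0 3.7
  endloop
 endfacet
 facet normal -0.812 0.213 0.543
  outer loop
   vertex 1.1 1.5 2.4
   vertex 2.1 2.0 3.7
   vertex 0.2 2.4 0.7
  endloop
 endfacet
 facet normal 0.293 0.553 -0.780
  outer loop
   vertex 0.6 1.2 0.0
   vertex 0.2 2.4 0.7
   vertex 3.7 2.1 1.8
  endloop
 endfacet
 facet normal 0.445 0.210 -0.871
  outer loop
   vertex 0.6 1.2 0.0
   vertex 3.7 2.1 1.8
   vertex 2.2 0.3 0.6
  endloop
 endfacet
 facet normal -0.873 -0.428 0.235
  outer loop
   vertex 0.6 1.2 0.0
   vertex 1.1 1.5 2.4
   vertex 0.2 2.4 0.7
  endloop
 endfacet
 facet normal -0.512 -0.855 0.081
  outer loop
   vertex 0.6 1.2 0.0
   vertex 2.2 0.3 0.6
   vertex 2.7 0.2 2.7
  endloop
 endfacet
 facet normal -0.639 -0.735 0.225
  outer loop
   vertex 0.6 1.2 0.0
   vertex 2.7 0.2 2.7
   vertex 1.1 1.5 2.4
  endloop
 endfacet
 facet normal 0.903 -0.398 0.163
  outer loop
   vertex 3.5 2.3 3.4
   vertex 2.7 0.2 2.7
   vertex 3.7 2.1 1.8
  endloop
 endfacet
 facet normal 0.382 0.922 -0.067
  outer loop
   vertex 3.5 2.3 3.4
   vertex 3.7 2.1 1.8
   vertex 3.0 2.5 3.3
  endloop
 endfacet
 facet normal 0.058 0.558 0.828
  outer loop
   vertex 3.5 2.3 3.4
   vertex 3.0 2.5 3.3
   vertex 2.1 2.0 3.7
  endloop
 endfacet
 facet normal -0.621 -0.670 0.407
  outer loop
   vertex 2.6 0.9 3.7
   vertex 1.1 1.5 2.4
   vertex 2.7 0.2 2.7
  endloop
 endfacet
 facet normal -0.690 -0.314 0.652
  outer loop
   vertex 2.6 0.9 3.7
   vertex 2.1 2.0 3.7
   vertex 1.1 1.5 2.4
  endloop
 endfacet
 facet normal 0.811 -0.438 0.388
  outer loop
   vertex 2.6 0.9 3.7
   vertex 2.7 0.2 2.7
   vertex 3.5 2.3 3.4
  endloop
 endfacet
 facet normal 0.191 0.087 0.978
  outer loop
   vertex 2.6 0.9 3.7
   vertex 3.5 2.3 3.4
   vertex 2.1 2.0 3.7
  endloop
 endfacet
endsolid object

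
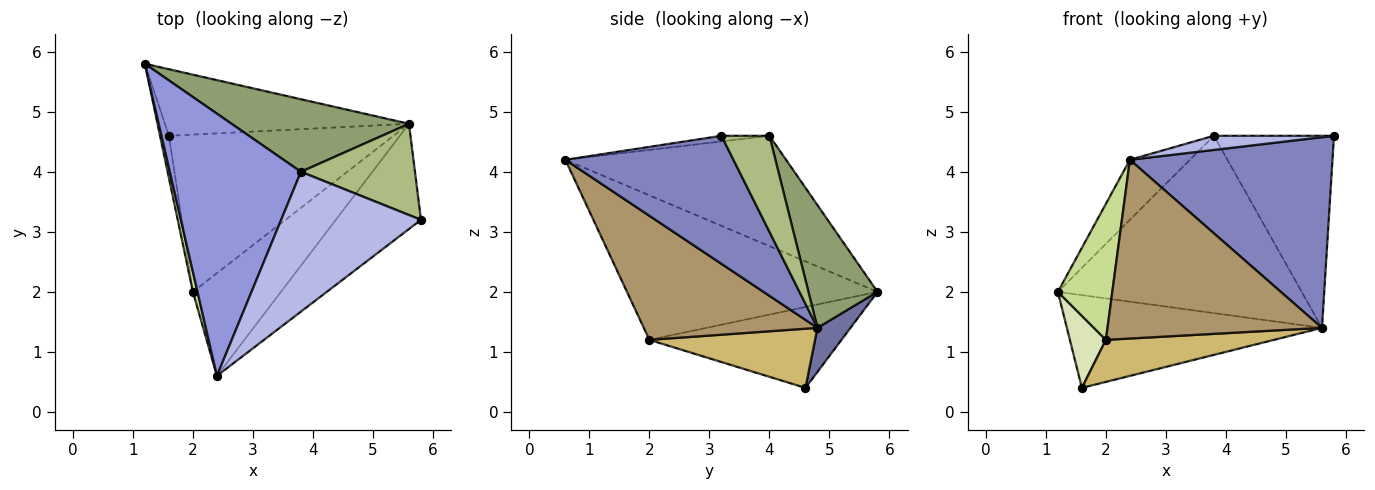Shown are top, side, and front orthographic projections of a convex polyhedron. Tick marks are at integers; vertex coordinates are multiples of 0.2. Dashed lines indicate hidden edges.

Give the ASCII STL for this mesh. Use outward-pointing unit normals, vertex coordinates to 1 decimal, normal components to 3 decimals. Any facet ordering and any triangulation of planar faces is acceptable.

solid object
 facet normal 0.105 0.808 -0.580
  outer loop
   vertex 5.6 4.8 1.4
   vertex 1.6 4.6 0.4
   vertex 1.2 5.8 2.0
  endloop
 endfacet
 facet normal 0.588 -0.708 -0.391
  outer loop
   vertex 5.6 4.8 1.4
   vertex 5.8 3.2 4.6
   vertex 2.4 0.6 4.2
  endloop
 endfacet
 facet normal -0.634 0.172 0.754
  outer loop
   vertex 3.8 4.0 4.6
   vertex 1.2 5.8 2.0
   vertex 2.4 0.6 4.2
  endloop
 endfacet
 facet normal -0.040 -0.100 0.994
  outer loop
   vertex 3.8 4.0 4.6
   vertex 2.4 0.6 4.2
   vertex 5.8 3.2 4.6
  endloop
 endfacet
 facet normal 0.253 0.895 0.366
  outer loop
   vertex 3.8 4.0 4.6
   vertex 5.6 4.8 1.4
   vertex 1.2 5.8 2.0
  endloop
 endfacet
 facet normal 0.340 0.850 0.404
  outer loop
   vertex 3.8 4.0 4.6
   vertex 5.8 3.2 4.6
   vertex 5.6 4.8 1.4
  endloop
 endfacet
 facet normal -0.977 -0.212 0.031
  outer loop
   vertex 2.0 2.0 1.2
   vertex 2.4 0.6 4.2
   vertex 1.2 5.8 2.0
  endloop
 endfacet
 facet normal -0.977 -0.183 -0.107
  outer loop
   vertex 2.0 2.0 1.2
   vertex 1.2 5.8 2.0
   vertex 1.6 4.6 0.4
  endloop
 endfacet
 facet normal 0.575 -0.710 -0.408
  outer loop
   vertex 2.0 2.0 1.2
   vertex 5.6 4.8 1.4
   vertex 2.4 0.6 4.2
  endloop
 endfacet
 facet normal 0.247 -0.250 -0.936
  outer loop
   vertex 2.0 2.0 1.2
   vertex 1.6 4.6 0.4
   vertex 5.6 4.8 1.4
  endloop
 endfacet
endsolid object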